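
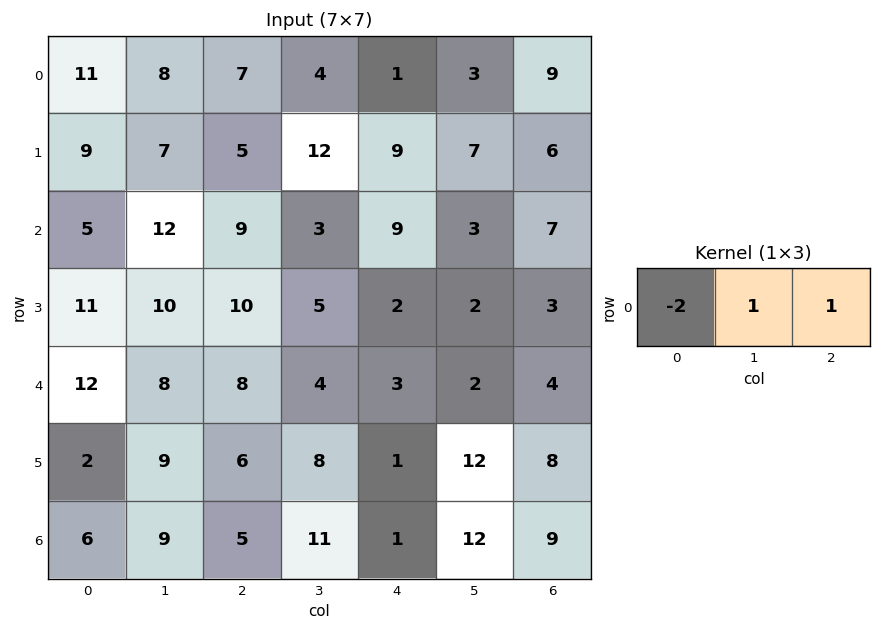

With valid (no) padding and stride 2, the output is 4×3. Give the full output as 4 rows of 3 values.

Output[0,0]: The receptive field on the input at this output position is [11 8 7]. Elementwise product with the kernel and sum: 11·-2 + 8·1 + 7·1.

-7 -9 10
11 -6 -8
-8 -9 0
2 2 19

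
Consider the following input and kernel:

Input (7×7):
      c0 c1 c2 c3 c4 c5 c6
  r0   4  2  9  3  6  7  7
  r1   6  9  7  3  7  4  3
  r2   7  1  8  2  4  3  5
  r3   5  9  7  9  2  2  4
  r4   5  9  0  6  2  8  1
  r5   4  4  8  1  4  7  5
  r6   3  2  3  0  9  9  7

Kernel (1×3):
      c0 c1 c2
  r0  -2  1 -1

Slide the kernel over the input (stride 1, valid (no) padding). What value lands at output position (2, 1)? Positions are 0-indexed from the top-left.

4

The receptive field on the input at this output position is [1 8 2]. Elementwise product with the kernel and sum: 1·-2 + 8·1 + 2·-1.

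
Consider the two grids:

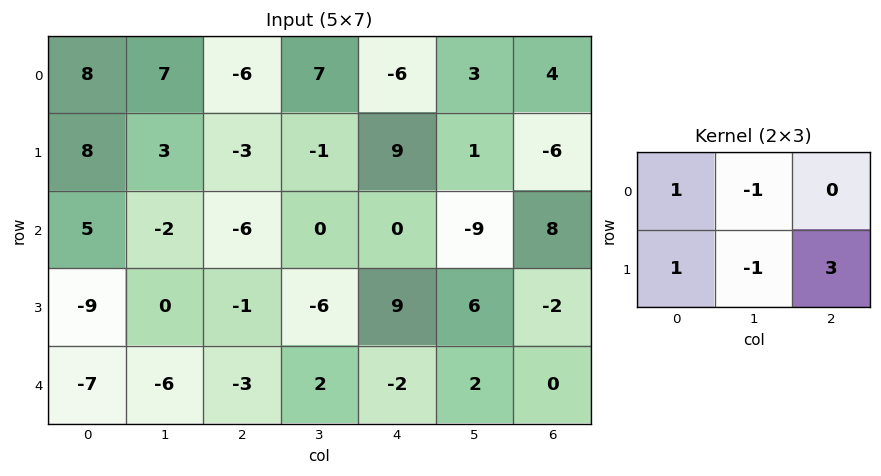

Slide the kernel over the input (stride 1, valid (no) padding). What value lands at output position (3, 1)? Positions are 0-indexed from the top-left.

4

The receptive field on the input at this output position is [0 -1 -6 / -6 -3 2]. Elementwise product with the kernel and sum: 0·1 + -1·-1 + -6·1 + -3·-1 + 2·3.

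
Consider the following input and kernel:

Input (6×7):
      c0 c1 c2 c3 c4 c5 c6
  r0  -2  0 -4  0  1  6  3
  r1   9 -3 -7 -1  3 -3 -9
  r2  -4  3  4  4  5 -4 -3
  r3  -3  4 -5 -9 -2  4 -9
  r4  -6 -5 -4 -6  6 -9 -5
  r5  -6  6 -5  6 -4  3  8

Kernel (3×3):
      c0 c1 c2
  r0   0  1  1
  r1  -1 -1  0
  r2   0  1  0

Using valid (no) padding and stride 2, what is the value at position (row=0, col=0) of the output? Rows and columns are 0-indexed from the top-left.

-7

The receptive field on the input at this output position is [-2 0 -4 / 9 -3 -7 / -4 3 4]. Elementwise product with the kernel and sum: 0·1 + -4·1 + 9·-1 + -3·-1 + 3·1.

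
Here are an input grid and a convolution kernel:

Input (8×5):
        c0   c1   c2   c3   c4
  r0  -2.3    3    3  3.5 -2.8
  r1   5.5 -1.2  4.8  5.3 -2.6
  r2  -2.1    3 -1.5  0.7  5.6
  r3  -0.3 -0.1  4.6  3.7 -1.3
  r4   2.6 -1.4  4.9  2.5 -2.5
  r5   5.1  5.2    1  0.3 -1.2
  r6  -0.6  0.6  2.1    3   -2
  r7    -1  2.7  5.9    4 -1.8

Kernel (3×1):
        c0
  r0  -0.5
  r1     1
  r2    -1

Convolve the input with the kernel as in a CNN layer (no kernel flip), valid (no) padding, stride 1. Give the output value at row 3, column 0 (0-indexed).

The receptive field on the input at this output position is [-0.3 / 2.6 / 5.1]. Elementwise product with the kernel and sum: -0.3·-0.5 + 2.6·1 + 5.1·-1.

-2.35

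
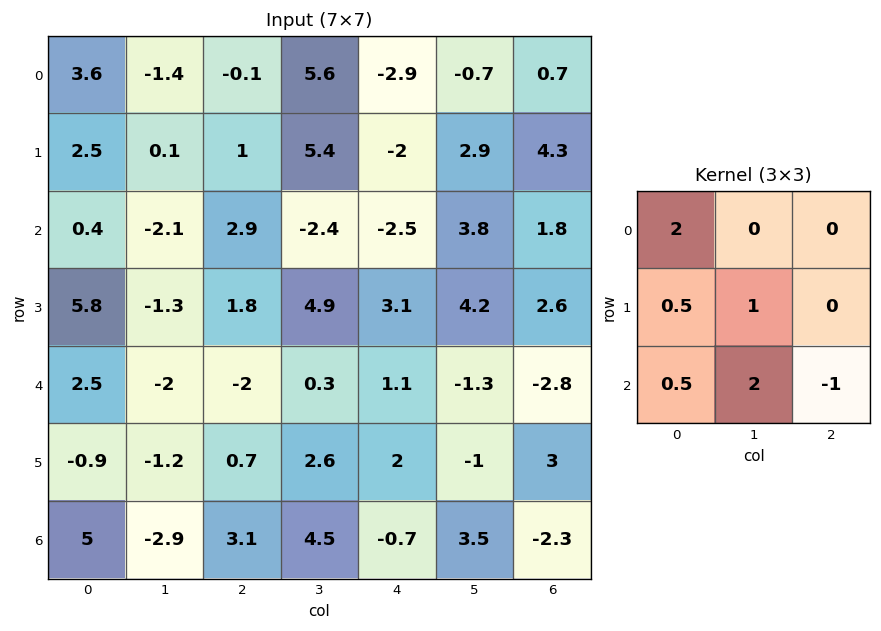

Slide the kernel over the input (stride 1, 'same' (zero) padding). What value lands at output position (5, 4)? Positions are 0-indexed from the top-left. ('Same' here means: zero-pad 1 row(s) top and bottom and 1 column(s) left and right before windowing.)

The receptive field on the zero-padded input at this output position is [0.3 1.1 -1.3 / 2.6 2 -1 / 4.5 -0.7 3.5]. Elementwise product with the kernel and sum: 0.3·2 + 2.6·0.5 + 2·1 + 4.5·0.5 + -0.7·2 + 3.5·-1.

1.25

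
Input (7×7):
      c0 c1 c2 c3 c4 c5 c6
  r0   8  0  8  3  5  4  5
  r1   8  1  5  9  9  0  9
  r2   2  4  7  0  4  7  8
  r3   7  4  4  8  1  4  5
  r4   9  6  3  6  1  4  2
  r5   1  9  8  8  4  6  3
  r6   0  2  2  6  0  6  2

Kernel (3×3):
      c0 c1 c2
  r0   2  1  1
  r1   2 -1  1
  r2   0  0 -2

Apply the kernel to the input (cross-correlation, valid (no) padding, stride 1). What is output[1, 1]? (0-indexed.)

The receptive field on the input at this output position is [1 5 9 / 4 7 0 / 4 4 8]. Elementwise product with the kernel and sum: 1·2 + 5·1 + 9·1 + 4·2 + 7·-1 + 0·1 + 8·-2.

1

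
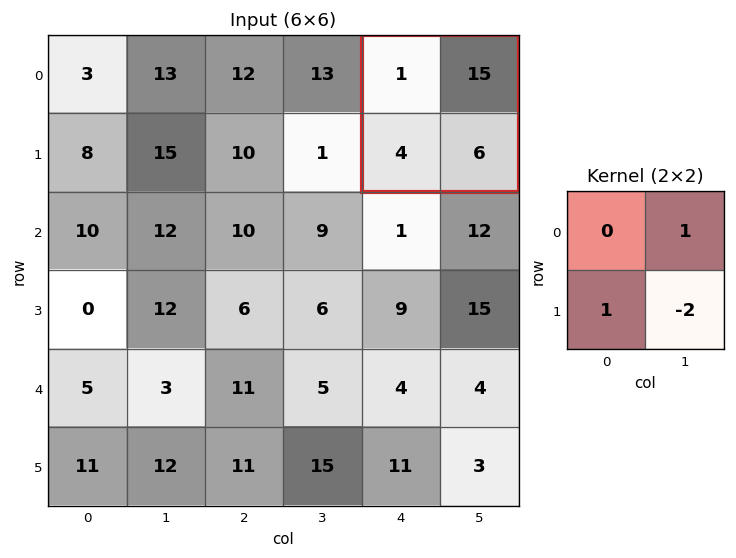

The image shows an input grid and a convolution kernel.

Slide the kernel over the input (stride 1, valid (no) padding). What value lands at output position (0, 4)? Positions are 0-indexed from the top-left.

7

The receptive field on the input at this output position is [1 15 / 4 6]. Elementwise product with the kernel and sum: 15·1 + 4·1 + 6·-2.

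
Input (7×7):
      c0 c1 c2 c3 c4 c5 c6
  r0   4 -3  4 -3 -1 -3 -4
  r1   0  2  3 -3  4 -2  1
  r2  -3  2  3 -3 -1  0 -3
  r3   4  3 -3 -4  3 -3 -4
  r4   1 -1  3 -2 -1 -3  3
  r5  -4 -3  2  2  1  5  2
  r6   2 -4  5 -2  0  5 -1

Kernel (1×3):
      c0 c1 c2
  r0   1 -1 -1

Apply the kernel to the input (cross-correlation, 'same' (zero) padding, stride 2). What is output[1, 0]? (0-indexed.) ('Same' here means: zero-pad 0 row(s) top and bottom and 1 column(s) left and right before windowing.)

1

The receptive field on the zero-padded input at this output position is [0 -3 2]. Elementwise product with the kernel and sum: 0·1 + -3·-1 + 2·-1.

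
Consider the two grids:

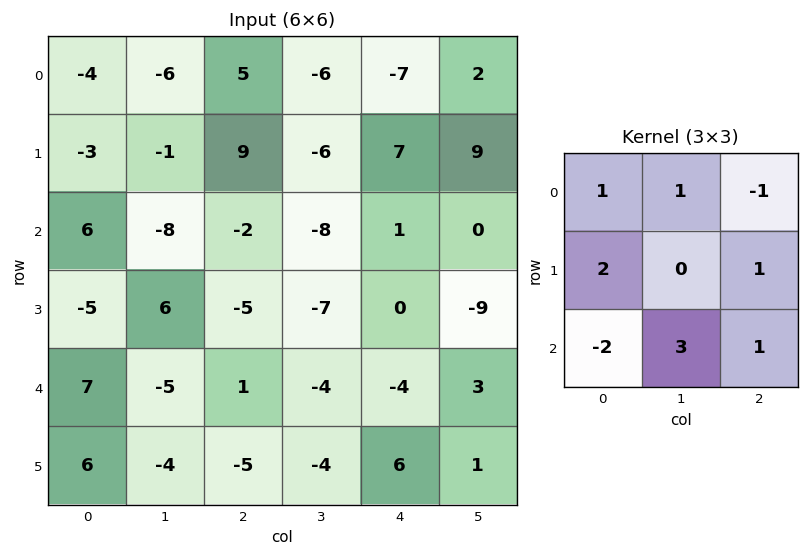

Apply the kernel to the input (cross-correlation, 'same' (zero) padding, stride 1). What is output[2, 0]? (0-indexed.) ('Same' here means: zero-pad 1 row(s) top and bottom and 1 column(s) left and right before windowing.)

The receptive field on the zero-padded input at this output position is [0 -3 -1 / 0 6 -8 / 0 -5 6]. Elementwise product with the kernel and sum: 0·1 + -3·1 + -1·-1 + 0·2 + -8·1 + 0·-2 + -5·3 + 6·1.

-19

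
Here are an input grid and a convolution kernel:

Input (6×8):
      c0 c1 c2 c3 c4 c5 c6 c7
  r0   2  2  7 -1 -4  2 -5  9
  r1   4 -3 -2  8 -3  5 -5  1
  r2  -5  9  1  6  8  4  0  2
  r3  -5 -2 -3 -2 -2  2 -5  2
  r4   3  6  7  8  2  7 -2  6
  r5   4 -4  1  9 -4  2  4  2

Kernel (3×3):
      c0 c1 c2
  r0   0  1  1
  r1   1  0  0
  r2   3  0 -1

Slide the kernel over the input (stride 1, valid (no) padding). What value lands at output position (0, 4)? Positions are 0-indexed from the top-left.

The receptive field on the input at this output position is [-4 2 -5 / -3 5 -5 / 8 4 0]. Elementwise product with the kernel and sum: 2·1 + -5·1 + -3·1 + 8·3 + 0·-1.

18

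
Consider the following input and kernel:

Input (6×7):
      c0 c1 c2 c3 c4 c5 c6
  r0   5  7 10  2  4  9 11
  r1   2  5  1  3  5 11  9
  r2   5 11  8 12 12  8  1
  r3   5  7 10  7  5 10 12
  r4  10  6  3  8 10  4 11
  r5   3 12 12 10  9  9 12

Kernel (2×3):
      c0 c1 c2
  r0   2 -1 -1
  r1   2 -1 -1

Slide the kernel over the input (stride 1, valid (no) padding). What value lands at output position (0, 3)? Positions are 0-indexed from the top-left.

The receptive field on the input at this output position is [2 4 9 / 3 5 11]. Elementwise product with the kernel and sum: 2·2 + 4·-1 + 9·-1 + 3·2 + 5·-1 + 11·-1.

-19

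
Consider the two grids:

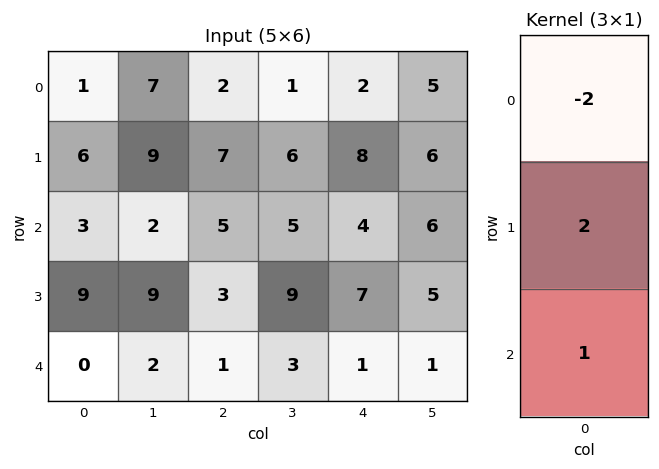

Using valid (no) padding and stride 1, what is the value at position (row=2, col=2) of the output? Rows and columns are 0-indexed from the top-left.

The receptive field on the input at this output position is [5 / 3 / 1]. Elementwise product with the kernel and sum: 5·-2 + 3·2 + 1·1.

-3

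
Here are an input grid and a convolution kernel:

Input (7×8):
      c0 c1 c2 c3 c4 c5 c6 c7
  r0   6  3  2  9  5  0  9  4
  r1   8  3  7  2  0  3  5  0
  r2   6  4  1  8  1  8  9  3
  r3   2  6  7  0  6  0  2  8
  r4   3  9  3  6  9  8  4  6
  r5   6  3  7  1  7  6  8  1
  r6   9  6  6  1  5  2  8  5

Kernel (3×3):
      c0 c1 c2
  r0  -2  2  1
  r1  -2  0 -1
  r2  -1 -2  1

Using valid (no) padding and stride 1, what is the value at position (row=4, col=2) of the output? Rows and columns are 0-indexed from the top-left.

The receptive field on the input at this output position is [3 6 9 / 7 1 7 / 6 1 5]. Elementwise product with the kernel and sum: 3·-2 + 6·2 + 9·1 + 7·-2 + 7·-1 + 6·-1 + 1·-2 + 5·1.

-9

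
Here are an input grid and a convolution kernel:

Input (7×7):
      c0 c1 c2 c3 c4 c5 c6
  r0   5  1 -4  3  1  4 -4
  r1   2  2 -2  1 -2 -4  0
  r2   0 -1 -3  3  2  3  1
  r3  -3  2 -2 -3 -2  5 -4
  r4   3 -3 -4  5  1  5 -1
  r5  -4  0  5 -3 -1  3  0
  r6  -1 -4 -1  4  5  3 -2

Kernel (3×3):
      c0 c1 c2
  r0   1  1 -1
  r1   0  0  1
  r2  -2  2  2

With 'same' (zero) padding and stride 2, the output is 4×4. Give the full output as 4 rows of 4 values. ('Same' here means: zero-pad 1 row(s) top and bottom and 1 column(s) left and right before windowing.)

9 -3 -10 8
-3 -12 18 -22
-16 12 5 -5
-8 12 -4 3

Output[0,0]: The receptive field on the zero-padded input at this output position is [0 0 0 / 0 5 1 / 0 2 2]. Elementwise product with the kernel and sum: 0·1 + 0·1 + 0·-1 + 1·1 + 0·-2 + 2·2 + 2·2.
Output[0,1]: The receptive field on the zero-padded input at this output position is [0 0 0 / 1 -4 3 / 2 -2 1]. Elementwise product with the kernel and sum: 0·1 + 0·1 + 0·-1 + 3·1 + 2·-2 + -2·2 + 1·2.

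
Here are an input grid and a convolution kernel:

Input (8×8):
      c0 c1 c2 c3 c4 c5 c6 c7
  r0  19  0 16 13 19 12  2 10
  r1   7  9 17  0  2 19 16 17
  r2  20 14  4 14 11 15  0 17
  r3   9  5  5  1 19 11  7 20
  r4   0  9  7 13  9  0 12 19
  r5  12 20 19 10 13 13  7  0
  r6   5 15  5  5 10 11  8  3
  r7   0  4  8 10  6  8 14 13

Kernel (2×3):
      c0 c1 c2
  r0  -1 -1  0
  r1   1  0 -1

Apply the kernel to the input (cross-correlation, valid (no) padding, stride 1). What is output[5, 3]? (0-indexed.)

The receptive field on the input at this output position is [10 13 13 / 5 10 11]. Elementwise product with the kernel and sum: 10·-1 + 13·-1 + 5·1 + 11·-1.

-29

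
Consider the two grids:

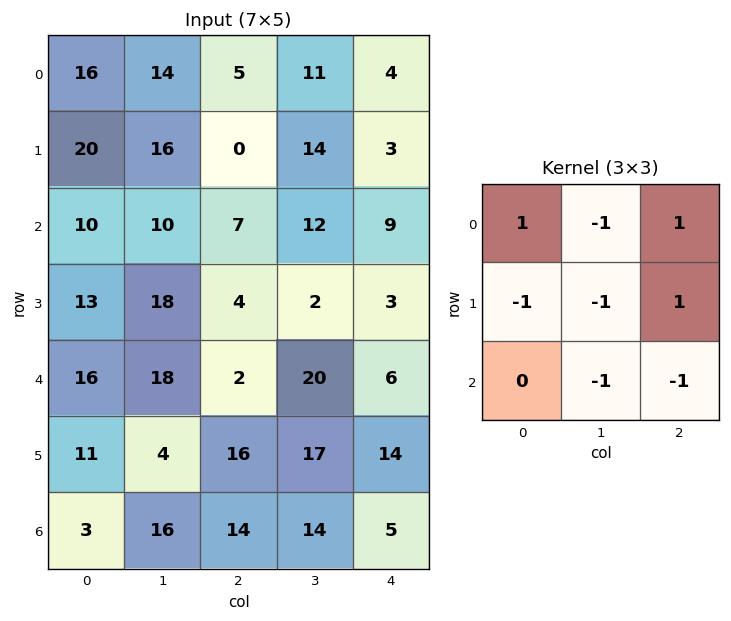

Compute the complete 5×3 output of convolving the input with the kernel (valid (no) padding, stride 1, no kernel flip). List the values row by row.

-46 -1 -34
-31 19 -26
-40 -27 -25
-53 -17 -42
-29 5 -50

Output[0,0]: The receptive field on the input at this output position is [16 14 5 / 20 16 0 / 10 10 7]. Elementwise product with the kernel and sum: 16·1 + 14·-1 + 5·1 + 20·-1 + 16·-1 + 0·1 + 10·-1 + 7·-1.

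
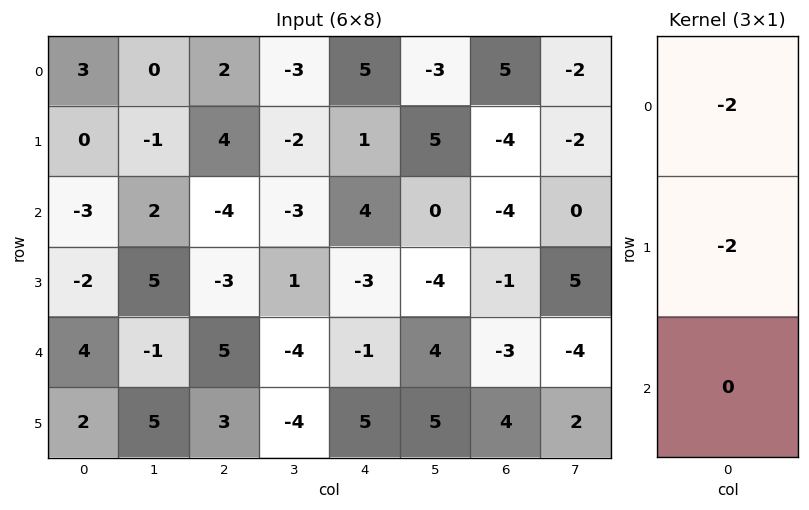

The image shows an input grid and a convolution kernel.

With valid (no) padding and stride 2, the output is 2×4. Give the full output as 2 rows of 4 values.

Output[0,0]: The receptive field on the input at this output position is [3 / 0 / -3]. Elementwise product with the kernel and sum: 3·-2 + 0·-2.
Output[0,1]: The receptive field on the input at this output position is [2 / 4 / -4]. Elementwise product with the kernel and sum: 2·-2 + 4·-2.

-6 -12 -12 -2
10 14 -2 10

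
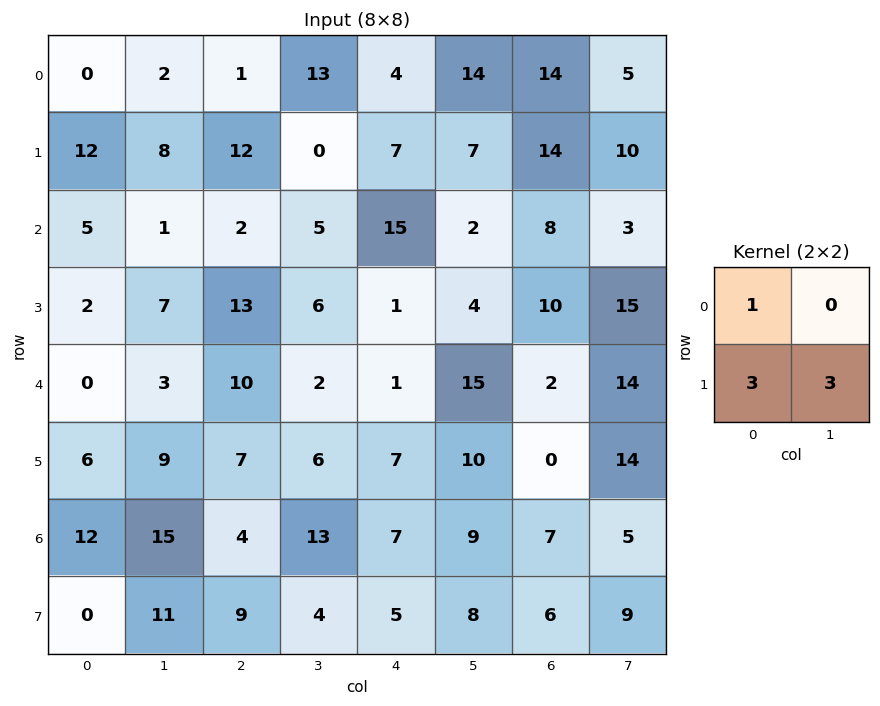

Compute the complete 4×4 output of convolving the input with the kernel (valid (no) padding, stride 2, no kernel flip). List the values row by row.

60 37 46 86
32 59 30 83
45 49 52 44
45 43 46 52

Output[0,0]: The receptive field on the input at this output position is [0 2 / 12 8]. Elementwise product with the kernel and sum: 0·1 + 12·3 + 8·3.
Output[0,1]: The receptive field on the input at this output position is [1 13 / 12 0]. Elementwise product with the kernel and sum: 1·1 + 12·3 + 0·3.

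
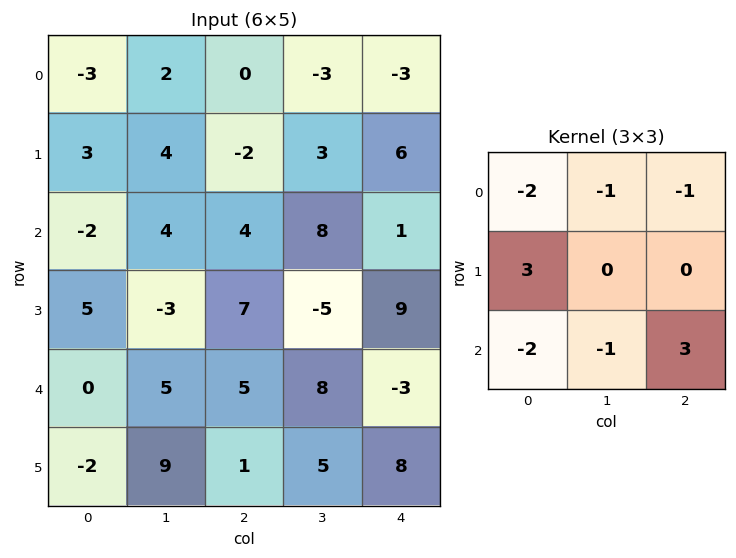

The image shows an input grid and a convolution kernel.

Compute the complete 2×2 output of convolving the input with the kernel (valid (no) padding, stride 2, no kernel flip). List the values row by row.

Output[0,0]: The receptive field on the input at this output position is [-3 2 0 / 3 4 -2 / -2 4 4]. Elementwise product with the kernel and sum: -3·-2 + 2·-1 + 0·-1 + 3·3 + -2·-2 + 4·-1 + 4·3.

25 -13
21 -23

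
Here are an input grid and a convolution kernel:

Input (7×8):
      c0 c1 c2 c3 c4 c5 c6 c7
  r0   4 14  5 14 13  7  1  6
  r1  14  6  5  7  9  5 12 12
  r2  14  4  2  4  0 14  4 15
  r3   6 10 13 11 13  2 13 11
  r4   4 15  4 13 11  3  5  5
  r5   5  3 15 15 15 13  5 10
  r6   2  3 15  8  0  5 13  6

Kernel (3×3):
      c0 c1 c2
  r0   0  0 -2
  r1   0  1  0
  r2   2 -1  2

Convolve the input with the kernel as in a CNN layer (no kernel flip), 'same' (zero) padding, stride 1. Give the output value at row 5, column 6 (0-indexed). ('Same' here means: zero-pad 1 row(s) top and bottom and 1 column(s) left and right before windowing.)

4

The receptive field on the zero-padded input at this output position is [3 5 5 / 13 5 10 / 5 13 6]. Elementwise product with the kernel and sum: 5·-2 + 5·1 + 5·2 + 13·-1 + 6·2.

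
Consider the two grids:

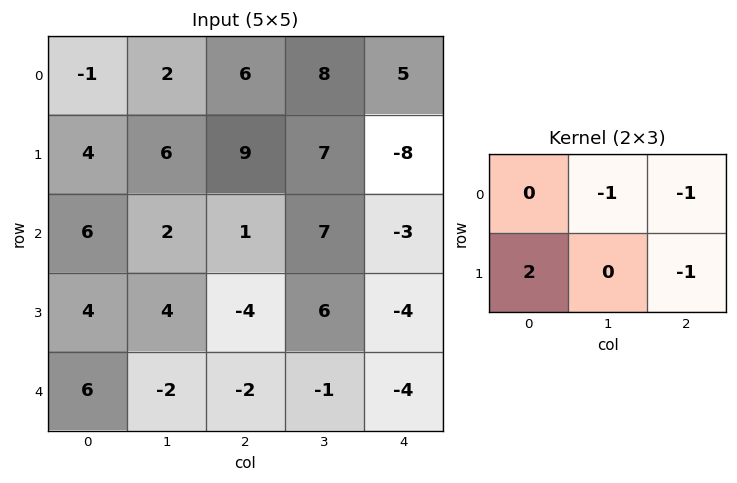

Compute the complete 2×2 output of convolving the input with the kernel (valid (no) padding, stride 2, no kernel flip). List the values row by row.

-9 13
9 -8

Output[0,0]: The receptive field on the input at this output position is [-1 2 6 / 4 6 9]. Elementwise product with the kernel and sum: 2·-1 + 6·-1 + 4·2 + 9·-1.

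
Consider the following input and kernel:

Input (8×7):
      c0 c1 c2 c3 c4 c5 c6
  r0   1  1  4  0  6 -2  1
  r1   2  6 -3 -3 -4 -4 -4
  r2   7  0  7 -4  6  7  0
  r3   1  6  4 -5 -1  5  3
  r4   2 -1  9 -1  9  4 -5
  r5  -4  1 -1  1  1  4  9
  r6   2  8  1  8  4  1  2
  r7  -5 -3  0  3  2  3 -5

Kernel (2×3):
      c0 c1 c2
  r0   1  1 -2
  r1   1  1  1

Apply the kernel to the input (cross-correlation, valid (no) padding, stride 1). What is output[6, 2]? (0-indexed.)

The receptive field on the input at this output position is [1 8 4 / 0 3 2]. Elementwise product with the kernel and sum: 1·1 + 8·1 + 4·-2 + 0·1 + 3·1 + 2·1.

6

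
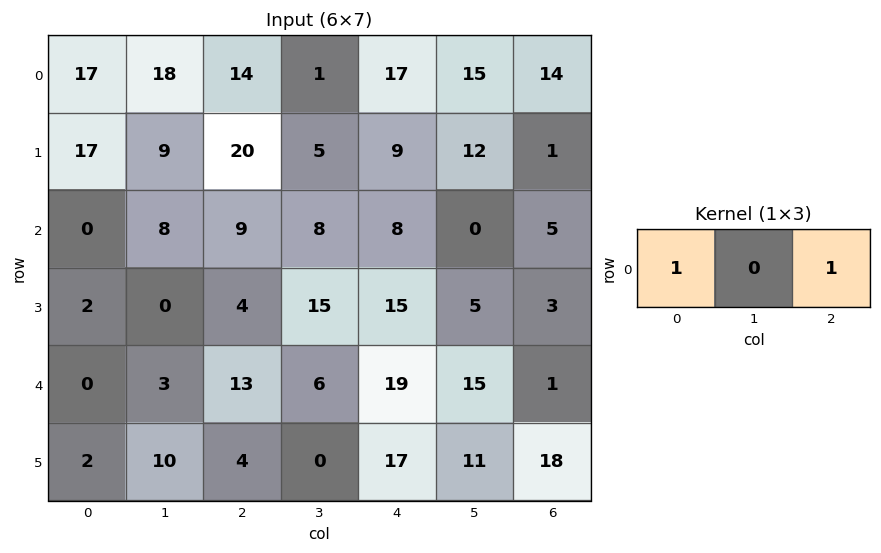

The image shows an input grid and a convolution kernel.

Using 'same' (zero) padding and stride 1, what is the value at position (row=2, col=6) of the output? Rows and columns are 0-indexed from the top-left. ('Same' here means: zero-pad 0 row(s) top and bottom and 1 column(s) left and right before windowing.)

0

The receptive field on the zero-padded input at this output position is [0 5 0]. Elementwise product with the kernel and sum: 0·1 + 0·1.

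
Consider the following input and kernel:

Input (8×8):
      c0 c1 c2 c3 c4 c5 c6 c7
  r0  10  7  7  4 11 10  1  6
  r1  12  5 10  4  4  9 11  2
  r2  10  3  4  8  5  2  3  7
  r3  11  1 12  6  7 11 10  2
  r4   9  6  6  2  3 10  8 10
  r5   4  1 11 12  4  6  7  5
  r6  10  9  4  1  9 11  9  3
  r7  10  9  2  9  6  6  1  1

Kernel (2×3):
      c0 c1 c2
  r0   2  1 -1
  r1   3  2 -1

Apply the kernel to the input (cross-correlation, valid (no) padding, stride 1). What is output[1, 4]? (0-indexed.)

The receptive field on the input at this output position is [4 9 11 / 5 2 3]. Elementwise product with the kernel and sum: 4·2 + 9·1 + 11·-1 + 5·3 + 2·2 + 3·-1.

22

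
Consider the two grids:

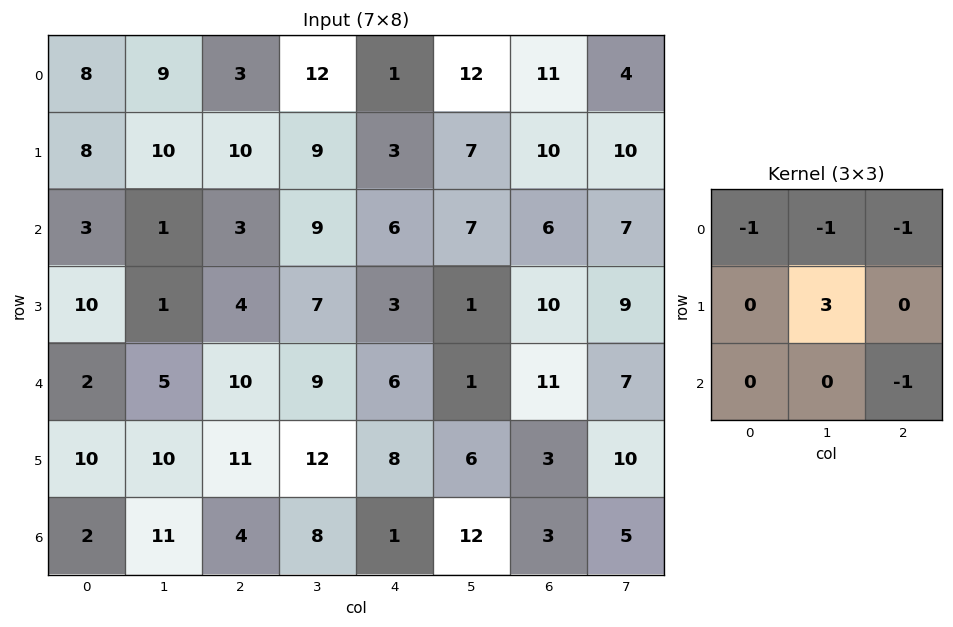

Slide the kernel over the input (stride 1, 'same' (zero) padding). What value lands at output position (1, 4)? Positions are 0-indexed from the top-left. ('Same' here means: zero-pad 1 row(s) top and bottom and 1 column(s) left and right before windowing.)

-23

The receptive field on the zero-padded input at this output position is [12 1 12 / 9 3 7 / 9 6 7]. Elementwise product with the kernel and sum: 12·-1 + 1·-1 + 12·-1 + 3·3 + 7·-1.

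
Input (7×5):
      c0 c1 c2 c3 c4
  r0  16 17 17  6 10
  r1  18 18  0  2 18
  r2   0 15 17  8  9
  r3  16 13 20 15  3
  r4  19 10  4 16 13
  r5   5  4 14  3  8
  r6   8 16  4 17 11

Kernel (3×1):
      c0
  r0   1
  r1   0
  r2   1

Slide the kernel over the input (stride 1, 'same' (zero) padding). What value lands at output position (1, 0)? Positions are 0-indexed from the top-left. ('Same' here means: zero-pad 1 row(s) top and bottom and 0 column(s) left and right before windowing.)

16

The receptive field on the zero-padded input at this output position is [16 / 18 / 0]. Elementwise product with the kernel and sum: 16·1 + 0·1.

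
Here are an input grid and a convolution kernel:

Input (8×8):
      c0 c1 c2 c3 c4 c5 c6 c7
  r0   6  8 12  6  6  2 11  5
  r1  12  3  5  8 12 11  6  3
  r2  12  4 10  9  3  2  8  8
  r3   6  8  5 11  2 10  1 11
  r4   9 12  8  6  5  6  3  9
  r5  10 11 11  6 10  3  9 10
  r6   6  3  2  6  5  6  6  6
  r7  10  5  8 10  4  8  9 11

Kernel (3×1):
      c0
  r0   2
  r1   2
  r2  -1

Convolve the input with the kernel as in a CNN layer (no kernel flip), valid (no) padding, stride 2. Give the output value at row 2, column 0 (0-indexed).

32

The receptive field on the input at this output position is [9 / 10 / 6]. Elementwise product with the kernel and sum: 9·2 + 10·2 + 6·-1.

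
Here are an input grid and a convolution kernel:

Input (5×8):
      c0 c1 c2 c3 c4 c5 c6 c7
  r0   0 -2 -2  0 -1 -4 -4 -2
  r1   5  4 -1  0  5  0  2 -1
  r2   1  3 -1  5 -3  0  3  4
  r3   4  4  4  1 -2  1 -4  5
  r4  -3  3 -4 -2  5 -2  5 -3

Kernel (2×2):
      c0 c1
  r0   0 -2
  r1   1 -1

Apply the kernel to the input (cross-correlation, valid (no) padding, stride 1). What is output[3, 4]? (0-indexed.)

5

The receptive field on the input at this output position is [-2 1 / 5 -2]. Elementwise product with the kernel and sum: 1·-2 + 5·1 + -2·-1.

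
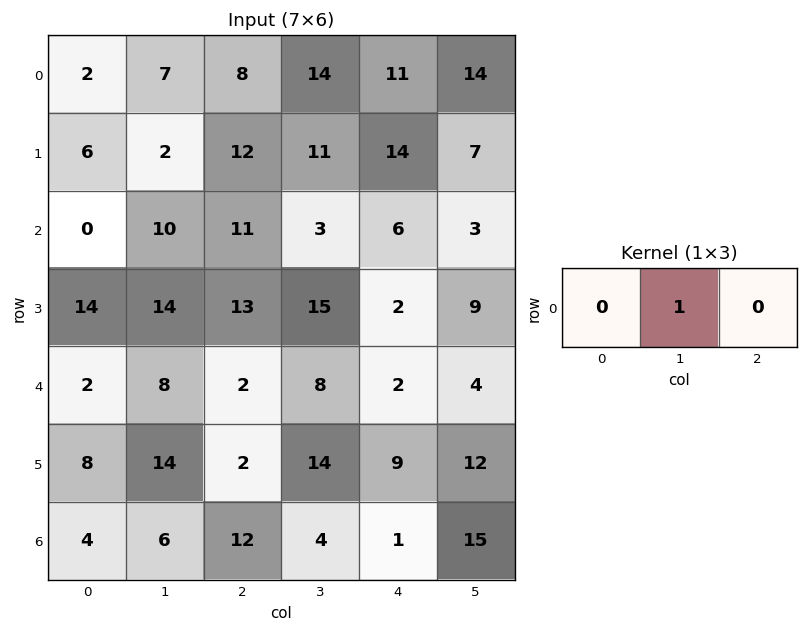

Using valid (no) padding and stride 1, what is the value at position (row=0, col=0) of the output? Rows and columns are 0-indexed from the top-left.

7

The receptive field on the input at this output position is [2 7 8]. Elementwise product with the kernel and sum: 7·1.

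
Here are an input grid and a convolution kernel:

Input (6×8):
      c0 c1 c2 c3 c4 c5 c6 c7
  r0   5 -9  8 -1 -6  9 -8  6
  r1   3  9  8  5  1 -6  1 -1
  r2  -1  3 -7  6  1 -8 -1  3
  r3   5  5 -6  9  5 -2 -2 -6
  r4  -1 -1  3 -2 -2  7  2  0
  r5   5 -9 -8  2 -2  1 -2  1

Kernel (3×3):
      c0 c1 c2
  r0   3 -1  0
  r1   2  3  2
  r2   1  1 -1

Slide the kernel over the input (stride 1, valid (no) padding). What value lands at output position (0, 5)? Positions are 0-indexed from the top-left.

12

The receptive field on the input at this output position is [9 -8 6 / -6 1 -1 / -8 -1 3]. Elementwise product with the kernel and sum: 9·3 + -8·-1 + -6·2 + 1·3 + -1·2 + -8·1 + -1·1 + 3·-1.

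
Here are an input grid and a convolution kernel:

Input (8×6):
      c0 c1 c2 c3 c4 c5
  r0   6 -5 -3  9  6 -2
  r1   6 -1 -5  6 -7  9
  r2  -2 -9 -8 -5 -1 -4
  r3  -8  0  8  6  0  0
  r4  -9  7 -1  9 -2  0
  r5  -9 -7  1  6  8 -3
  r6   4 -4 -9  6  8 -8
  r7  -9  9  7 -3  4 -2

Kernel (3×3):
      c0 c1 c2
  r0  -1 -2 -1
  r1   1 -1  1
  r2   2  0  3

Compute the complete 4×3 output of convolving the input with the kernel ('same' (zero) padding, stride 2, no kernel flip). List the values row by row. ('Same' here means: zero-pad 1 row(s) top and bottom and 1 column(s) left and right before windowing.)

Output[0,0]: The receptive field on the zero-padded input at this output position is [0 0 0 / 0 6 -5 / 0 6 -1]. Elementwise product with the kernel and sum: 0·-1 + 0·-2 + 0·-1 + 0·1 + 6·-1 + -5·1 + 0·2 + -1·3.
Output[0,1]: The receptive field on the zero-padded input at this output position is [0 0 0 / -5 -3 9 / -1 -5 6]. Elementwise product with the kernel and sum: 0·-1 + 0·-2 + 0·-1 + -5·1 + -3·-1 + 9·1 + -1·2 + 6·3.

-14 23 40
-18 17 3
11 -1 8
44 19 -41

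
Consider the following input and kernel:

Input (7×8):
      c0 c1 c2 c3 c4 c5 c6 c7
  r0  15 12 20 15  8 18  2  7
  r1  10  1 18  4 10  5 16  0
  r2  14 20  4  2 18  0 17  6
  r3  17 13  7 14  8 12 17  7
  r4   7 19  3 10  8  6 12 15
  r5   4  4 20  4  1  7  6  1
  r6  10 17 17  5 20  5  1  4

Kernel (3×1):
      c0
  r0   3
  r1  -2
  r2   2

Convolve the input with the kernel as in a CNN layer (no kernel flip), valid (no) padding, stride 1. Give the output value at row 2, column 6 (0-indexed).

41

The receptive field on the input at this output position is [17 / 17 / 12]. Elementwise product with the kernel and sum: 17·3 + 17·-2 + 12·2.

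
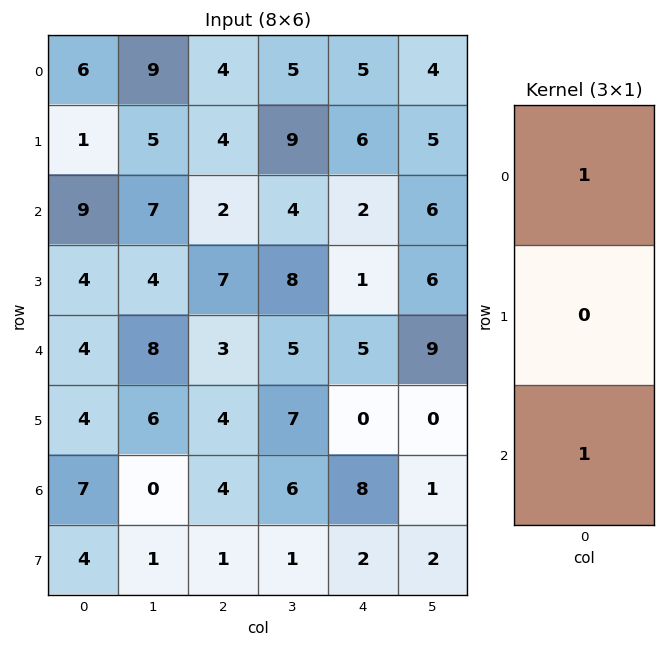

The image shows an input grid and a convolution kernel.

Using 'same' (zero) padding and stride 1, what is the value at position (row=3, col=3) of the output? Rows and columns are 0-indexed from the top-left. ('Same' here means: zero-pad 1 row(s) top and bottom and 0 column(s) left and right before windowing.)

The receptive field on the zero-padded input at this output position is [4 / 8 / 5]. Elementwise product with the kernel and sum: 4·1 + 5·1.

9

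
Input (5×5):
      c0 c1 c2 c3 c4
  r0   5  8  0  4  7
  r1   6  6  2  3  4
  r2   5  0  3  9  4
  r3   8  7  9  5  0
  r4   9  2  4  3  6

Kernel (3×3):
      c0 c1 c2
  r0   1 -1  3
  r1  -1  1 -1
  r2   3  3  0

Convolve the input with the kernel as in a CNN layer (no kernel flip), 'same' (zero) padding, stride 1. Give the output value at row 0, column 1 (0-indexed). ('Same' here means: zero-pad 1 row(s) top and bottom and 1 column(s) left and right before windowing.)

39

The receptive field on the zero-padded input at this output position is [0 0 0 / 5 8 0 / 6 6 2]. Elementwise product with the kernel and sum: 0·1 + 0·-1 + 0·3 + 5·-1 + 8·1 + 0·-1 + 6·3 + 6·3.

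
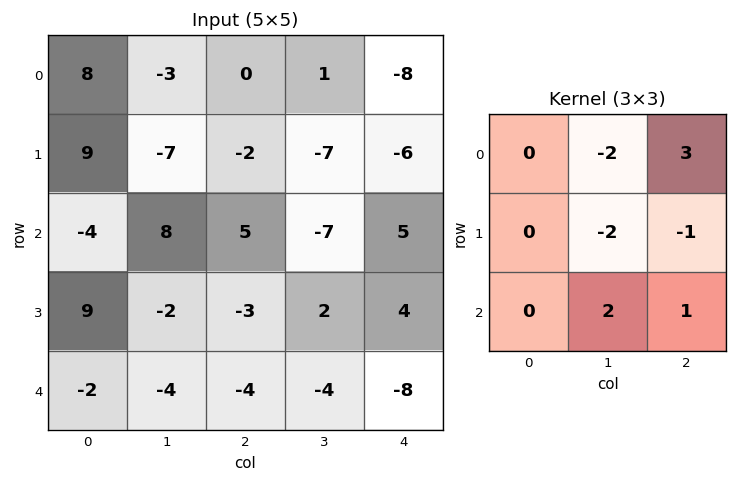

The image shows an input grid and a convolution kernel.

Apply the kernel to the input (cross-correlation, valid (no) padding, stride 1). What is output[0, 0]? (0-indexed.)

43

The receptive field on the input at this output position is [8 -3 0 / 9 -7 -2 / -4 8 5]. Elementwise product with the kernel and sum: -3·-2 + 0·3 + -7·-2 + -2·-1 + 8·2 + 5·1.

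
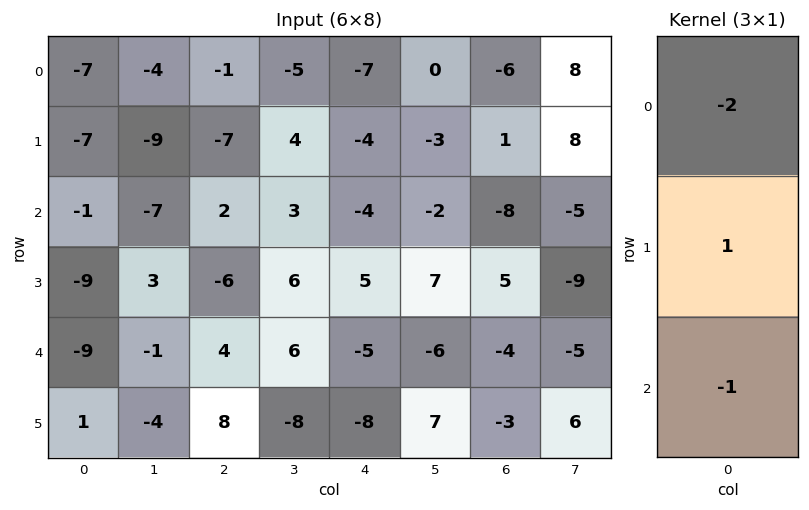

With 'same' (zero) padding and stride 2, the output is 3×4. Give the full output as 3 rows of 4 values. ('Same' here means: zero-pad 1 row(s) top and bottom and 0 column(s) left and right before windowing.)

0 6 -3 -7
22 22 -1 -15
8 8 -7 -11

Output[0,0]: The receptive field on the zero-padded input at this output position is [0 / -7 / -7]. Elementwise product with the kernel and sum: 0·-2 + -7·1 + -7·-1.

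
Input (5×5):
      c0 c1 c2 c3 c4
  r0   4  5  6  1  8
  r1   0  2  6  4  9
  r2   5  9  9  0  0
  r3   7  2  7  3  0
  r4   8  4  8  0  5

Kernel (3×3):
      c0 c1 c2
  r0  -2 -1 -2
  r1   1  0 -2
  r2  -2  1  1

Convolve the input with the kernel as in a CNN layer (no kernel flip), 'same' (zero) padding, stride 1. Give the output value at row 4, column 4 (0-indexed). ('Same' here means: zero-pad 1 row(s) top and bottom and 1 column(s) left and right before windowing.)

-6

The receptive field on the zero-padded input at this output position is [3 0 0 / 0 5 0 / 0 0 0]. Elementwise product with the kernel and sum: 3·-2 + 0·-1 + 0·-2 + 0·1 + 0·-2 + 0·-2 + 0·1 + 0·1.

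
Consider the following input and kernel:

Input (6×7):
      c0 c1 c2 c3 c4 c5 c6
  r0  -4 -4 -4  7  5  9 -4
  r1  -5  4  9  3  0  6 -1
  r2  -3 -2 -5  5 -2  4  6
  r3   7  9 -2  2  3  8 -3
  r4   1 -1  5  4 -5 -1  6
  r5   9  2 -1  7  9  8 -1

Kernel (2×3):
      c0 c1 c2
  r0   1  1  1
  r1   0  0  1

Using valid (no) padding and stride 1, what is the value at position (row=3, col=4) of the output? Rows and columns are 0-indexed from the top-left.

14

The receptive field on the input at this output position is [3 8 -3 / -5 -1 6]. Elementwise product with the kernel and sum: 3·1 + 8·1 + -3·1 + 6·1.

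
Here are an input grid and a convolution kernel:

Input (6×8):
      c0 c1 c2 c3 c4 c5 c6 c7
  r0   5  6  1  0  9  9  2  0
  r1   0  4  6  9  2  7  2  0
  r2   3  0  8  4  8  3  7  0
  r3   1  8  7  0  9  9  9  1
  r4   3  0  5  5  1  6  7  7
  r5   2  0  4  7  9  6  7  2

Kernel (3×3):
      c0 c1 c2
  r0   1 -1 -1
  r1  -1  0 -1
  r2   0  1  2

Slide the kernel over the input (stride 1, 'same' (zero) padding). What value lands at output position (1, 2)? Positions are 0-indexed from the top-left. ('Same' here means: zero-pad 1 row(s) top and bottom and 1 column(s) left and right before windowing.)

8

The receptive field on the zero-padded input at this output position is [6 1 0 / 4 6 9 / 0 8 4]. Elementwise product with the kernel and sum: 6·1 + 1·-1 + 0·-1 + 4·-1 + 9·-1 + 8·1 + 4·2.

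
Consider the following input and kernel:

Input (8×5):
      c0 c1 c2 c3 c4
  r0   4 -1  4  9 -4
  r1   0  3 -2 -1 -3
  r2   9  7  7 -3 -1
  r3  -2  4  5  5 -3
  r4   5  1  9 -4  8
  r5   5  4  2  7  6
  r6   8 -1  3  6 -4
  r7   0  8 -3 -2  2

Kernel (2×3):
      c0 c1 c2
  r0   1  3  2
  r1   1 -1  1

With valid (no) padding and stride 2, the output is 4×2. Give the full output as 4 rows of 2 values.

Output[0,0]: The receptive field on the input at this output position is [4 -1 4 / 0 3 -2]. Elementwise product with the kernel and sum: 4·1 + -1·3 + 4·2 + 0·1 + 3·-1 + -2·1.
Output[0,1]: The receptive field on the input at this output position is [4 9 -4 / -2 -1 -3]. Elementwise product with the kernel and sum: 4·1 + 9·3 + -4·2 + -2·1 + -1·-1 + -3·1.

4 19
43 -7
29 14
0 14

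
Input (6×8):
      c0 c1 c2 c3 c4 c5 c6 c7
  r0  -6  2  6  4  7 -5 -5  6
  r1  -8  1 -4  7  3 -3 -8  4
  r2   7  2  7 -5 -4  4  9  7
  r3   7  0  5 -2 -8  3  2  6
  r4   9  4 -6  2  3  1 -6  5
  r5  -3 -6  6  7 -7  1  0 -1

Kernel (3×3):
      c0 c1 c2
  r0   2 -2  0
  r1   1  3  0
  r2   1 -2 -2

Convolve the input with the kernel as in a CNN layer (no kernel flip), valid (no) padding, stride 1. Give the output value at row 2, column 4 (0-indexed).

The receptive field on the input at this output position is [-4 4 9 / -8 3 2 / 3 1 -6]. Elementwise product with the kernel and sum: -4·2 + 4·-2 + -8·1 + 3·3 + 3·1 + 1·-2 + -6·-2.

-2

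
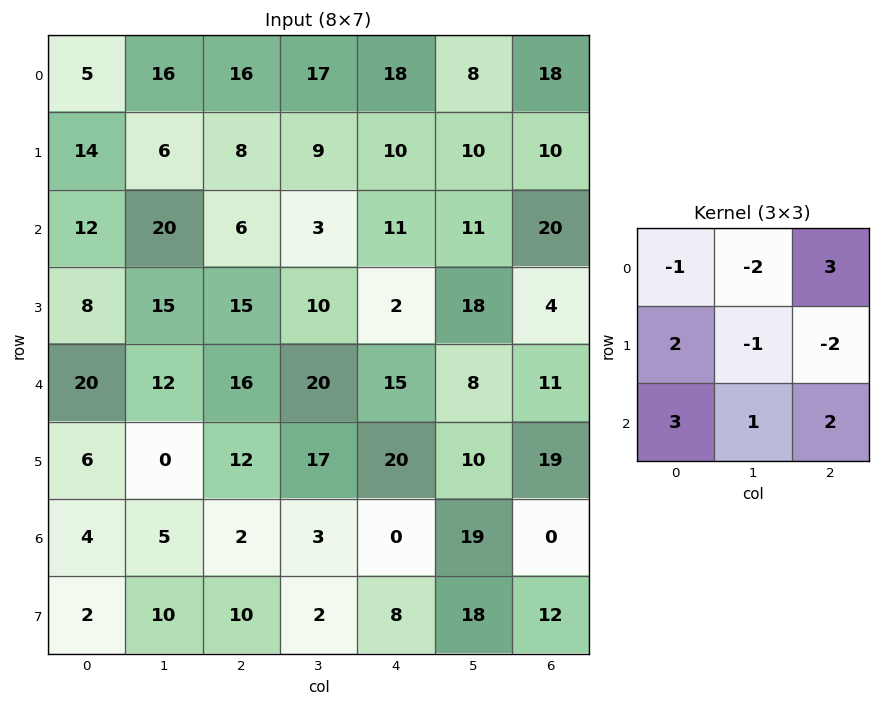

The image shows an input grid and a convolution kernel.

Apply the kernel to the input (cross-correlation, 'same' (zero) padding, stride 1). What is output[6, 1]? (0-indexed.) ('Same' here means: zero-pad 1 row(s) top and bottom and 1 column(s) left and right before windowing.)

The receptive field on the zero-padded input at this output position is [6 0 12 / 4 5 2 / 2 10 10]. Elementwise product with the kernel and sum: 6·-1 + 0·-2 + 12·3 + 4·2 + 5·-1 + 2·-2 + 2·3 + 10·1 + 10·2.

65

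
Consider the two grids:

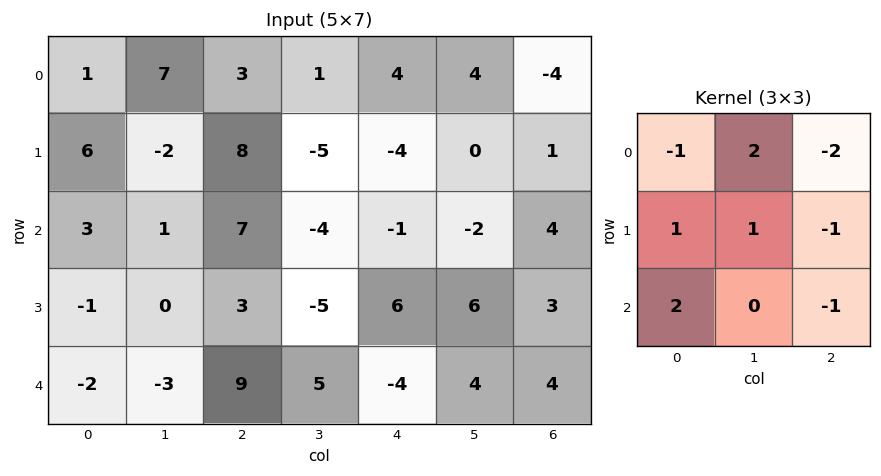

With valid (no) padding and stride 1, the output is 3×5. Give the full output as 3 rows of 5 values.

2 14 13 -16 1
-34 45 -6 -22 4
-32 18 1 7 -14

Output[0,0]: The receptive field on the input at this output position is [1 7 3 / 6 -2 8 / 3 1 7]. Elementwise product with the kernel and sum: 1·-1 + 7·2 + 3·-2 + 6·1 + -2·1 + 8·-1 + 3·2 + 7·-1.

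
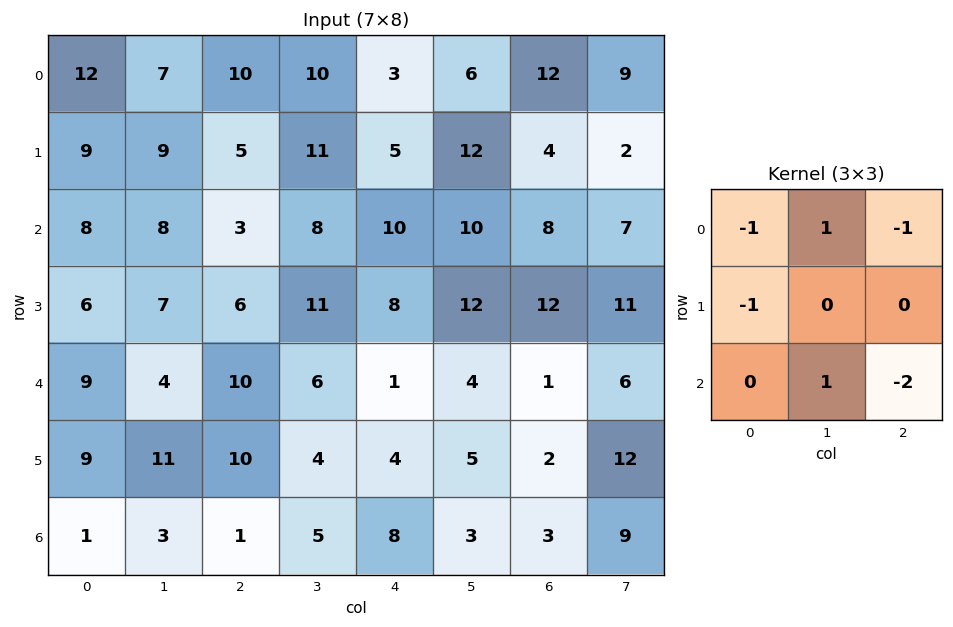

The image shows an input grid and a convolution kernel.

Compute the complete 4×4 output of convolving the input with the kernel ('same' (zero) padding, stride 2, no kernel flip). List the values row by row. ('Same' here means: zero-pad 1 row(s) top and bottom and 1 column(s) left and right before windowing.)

-9 -24 -29 -6
-8 -39 -42 -30
-14 -14 -27 -37
-2 -8 -10 -18

Output[0,0]: The receptive field on the zero-padded input at this output position is [0 0 0 / 0 12 7 / 0 9 9]. Elementwise product with the kernel and sum: 0·-1 + 0·1 + 0·-1 + 0·-1 + 9·1 + 9·-2.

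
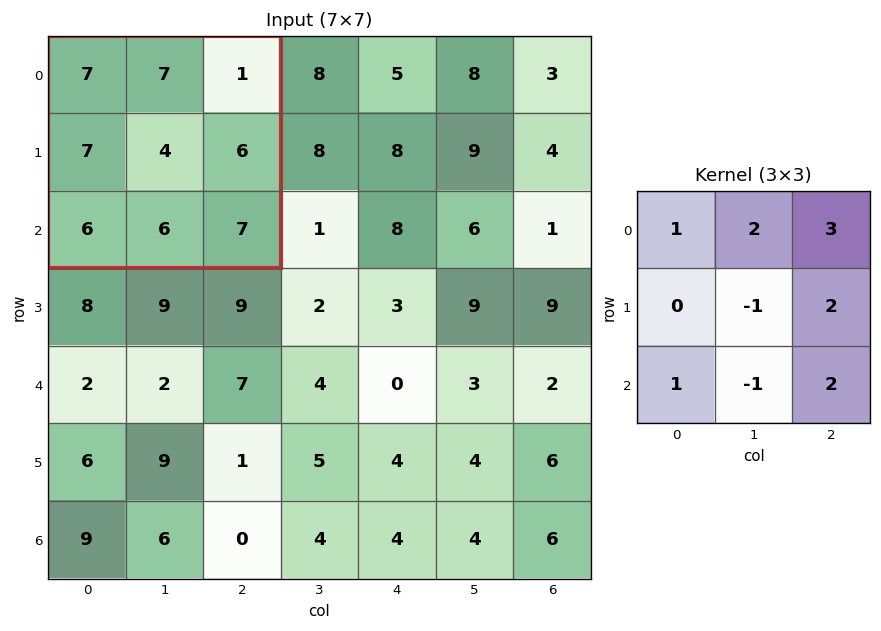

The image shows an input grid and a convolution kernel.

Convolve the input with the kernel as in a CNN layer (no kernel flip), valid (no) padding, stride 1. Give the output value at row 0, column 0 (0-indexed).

46

The receptive field on the input at this output position is [7 7 1 / 7 4 6 / 6 6 7]. Elementwise product with the kernel and sum: 7·1 + 7·2 + 1·3 + 4·-1 + 6·2 + 6·1 + 6·-1 + 7·2.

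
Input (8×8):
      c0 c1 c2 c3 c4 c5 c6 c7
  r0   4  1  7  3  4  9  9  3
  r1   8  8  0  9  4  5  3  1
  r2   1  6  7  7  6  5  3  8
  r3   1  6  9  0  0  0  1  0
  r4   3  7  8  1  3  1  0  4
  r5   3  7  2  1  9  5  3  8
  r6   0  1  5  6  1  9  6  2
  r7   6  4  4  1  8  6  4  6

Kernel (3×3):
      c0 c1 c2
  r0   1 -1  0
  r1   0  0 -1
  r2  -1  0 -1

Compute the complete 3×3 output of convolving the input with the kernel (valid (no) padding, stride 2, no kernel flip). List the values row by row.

-5 -13 -17
-25 -11 -3
-11 -8 -8

Output[0,0]: The receptive field on the input at this output position is [4 1 7 / 8 8 0 / 1 6 7]. Elementwise product with the kernel and sum: 4·1 + 1·-1 + 0·-1 + 1·-1 + 7·-1.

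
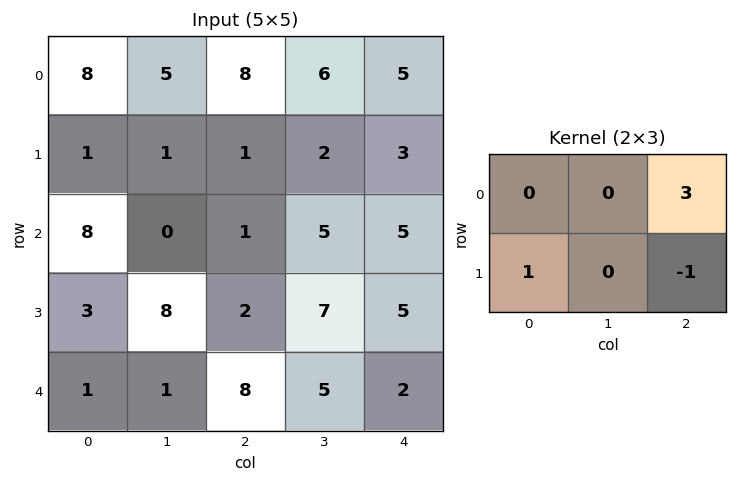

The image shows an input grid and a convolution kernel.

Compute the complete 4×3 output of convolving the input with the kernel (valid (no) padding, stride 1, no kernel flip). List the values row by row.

24 17 13
10 1 5
4 16 12
-1 17 21

Output[0,0]: The receptive field on the input at this output position is [8 5 8 / 1 1 1]. Elementwise product with the kernel and sum: 8·3 + 1·1 + 1·-1.
Output[0,1]: The receptive field on the input at this output position is [5 8 6 / 1 1 2]. Elementwise product with the kernel and sum: 6·3 + 1·1 + 2·-1.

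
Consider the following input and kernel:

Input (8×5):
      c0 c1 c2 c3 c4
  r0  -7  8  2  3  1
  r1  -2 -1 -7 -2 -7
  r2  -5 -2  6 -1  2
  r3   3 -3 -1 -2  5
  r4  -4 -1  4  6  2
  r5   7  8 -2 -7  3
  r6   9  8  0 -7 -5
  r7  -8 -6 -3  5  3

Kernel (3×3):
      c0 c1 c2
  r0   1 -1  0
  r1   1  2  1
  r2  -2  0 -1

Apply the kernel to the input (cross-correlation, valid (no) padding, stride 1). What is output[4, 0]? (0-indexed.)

0

The receptive field on the input at this output position is [-4 -1 4 / 7 8 -2 / 9 8 0]. Elementwise product with the kernel and sum: -4·1 + -1·-1 + 7·1 + 8·2 + -2·1 + 9·-2 + 0·-1.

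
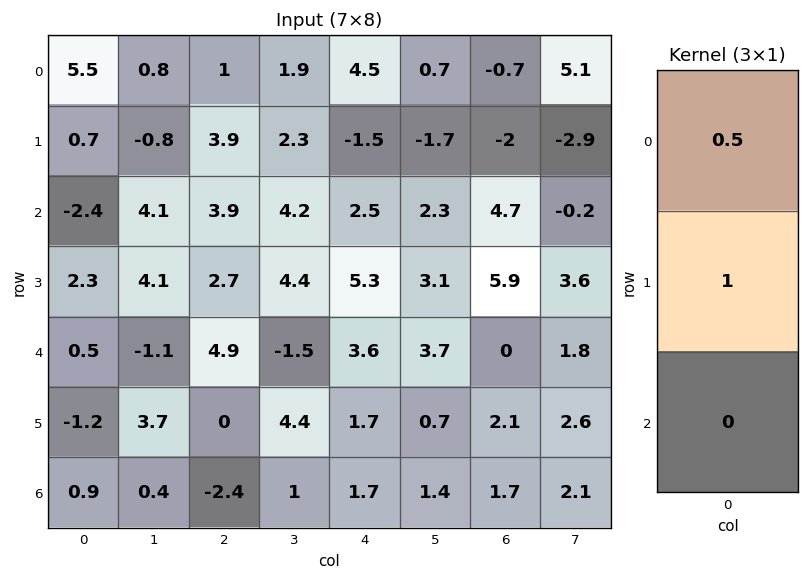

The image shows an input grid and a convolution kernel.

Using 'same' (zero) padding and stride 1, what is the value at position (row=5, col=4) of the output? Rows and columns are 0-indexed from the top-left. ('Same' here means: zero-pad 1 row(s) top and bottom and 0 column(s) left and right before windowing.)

3.5

The receptive field on the zero-padded input at this output position is [3.6 / 1.7 / 1.7]. Elementwise product with the kernel and sum: 3.6·0.5 + 1.7·1.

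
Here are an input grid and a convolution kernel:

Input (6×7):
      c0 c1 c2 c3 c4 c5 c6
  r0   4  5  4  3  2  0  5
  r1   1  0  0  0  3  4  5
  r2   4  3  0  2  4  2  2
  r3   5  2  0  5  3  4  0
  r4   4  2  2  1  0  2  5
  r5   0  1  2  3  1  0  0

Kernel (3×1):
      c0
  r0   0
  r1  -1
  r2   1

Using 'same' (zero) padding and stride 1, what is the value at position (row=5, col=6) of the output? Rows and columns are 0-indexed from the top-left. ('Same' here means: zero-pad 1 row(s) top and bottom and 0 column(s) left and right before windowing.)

The receptive field on the zero-padded input at this output position is [5 / 0 / 0]. Elementwise product with the kernel and sum: 0·-1 + 0·1.

0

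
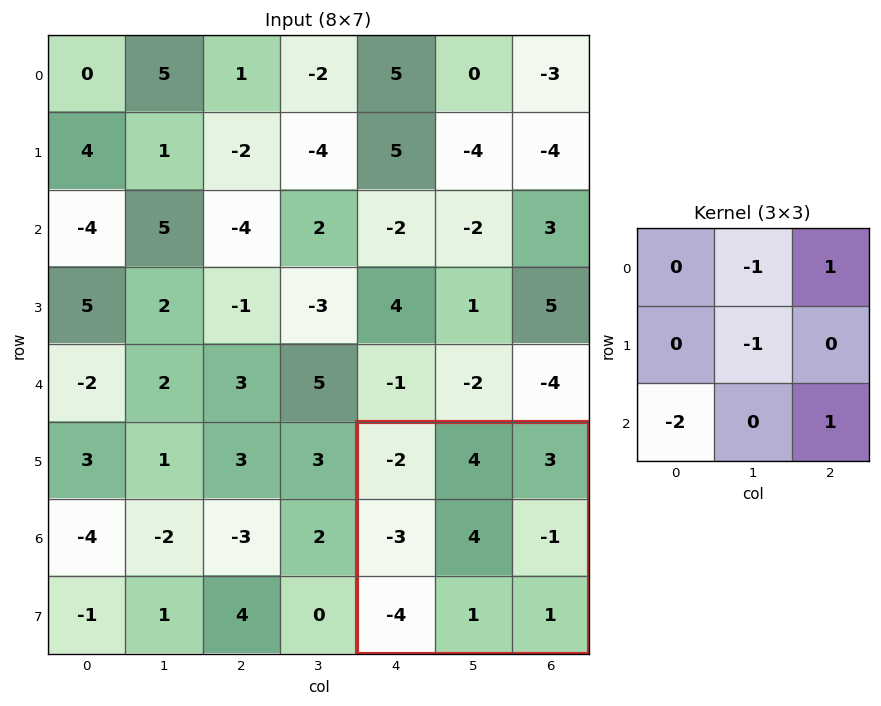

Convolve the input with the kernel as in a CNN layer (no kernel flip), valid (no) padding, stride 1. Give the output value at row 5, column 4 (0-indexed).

The receptive field on the input at this output position is [-2 4 3 / -3 4 -1 / -4 1 1]. Elementwise product with the kernel and sum: 4·-1 + 3·1 + 4·-1 + -4·-2 + 1·1.

4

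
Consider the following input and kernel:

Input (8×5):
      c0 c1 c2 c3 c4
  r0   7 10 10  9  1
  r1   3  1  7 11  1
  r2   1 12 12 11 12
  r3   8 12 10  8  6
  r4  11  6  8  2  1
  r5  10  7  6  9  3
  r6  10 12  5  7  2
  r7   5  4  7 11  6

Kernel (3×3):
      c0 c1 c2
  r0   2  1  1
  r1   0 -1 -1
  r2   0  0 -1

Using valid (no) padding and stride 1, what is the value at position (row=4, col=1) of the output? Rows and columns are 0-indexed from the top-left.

The receptive field on the input at this output position is [6 8 2 / 7 6 9 / 12 5 7]. Elementwise product with the kernel and sum: 6·2 + 8·1 + 2·1 + 6·-1 + 9·-1 + 7·-1.

0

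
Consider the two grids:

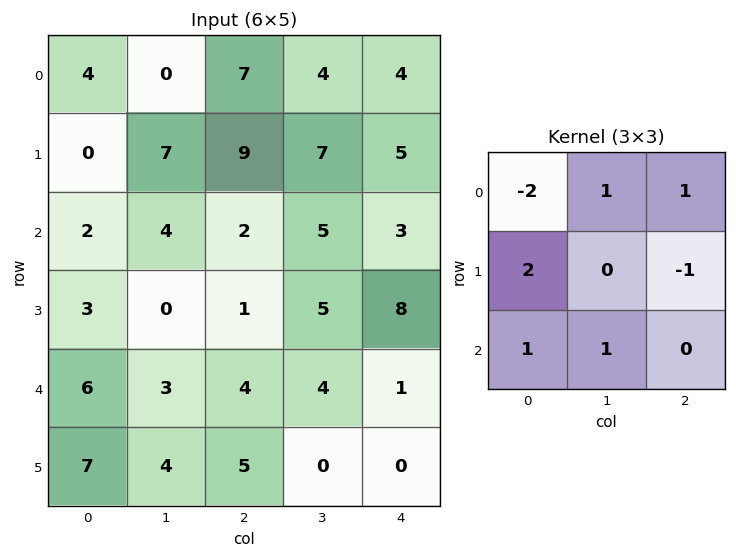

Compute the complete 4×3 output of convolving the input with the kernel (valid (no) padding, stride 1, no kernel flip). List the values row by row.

Output[0,0]: The receptive field on the input at this output position is [4 0 7 / 0 7 9 / 2 4 2]. Elementwise product with the kernel and sum: 4·-2 + 0·1 + 7·1 + 0·2 + 9·-1 + 2·1 + 4·1.
Output[0,1]: The receptive field on the input at this output position is [0 7 4 / 7 9 7 / 4 2 5]. Elementwise product with the kernel and sum: 0·-2 + 7·1 + 4·1 + 7·2 + 7·-1 + 4·1 + 2·1.

-4 24 14
21 6 1
16 1 6
14 17 23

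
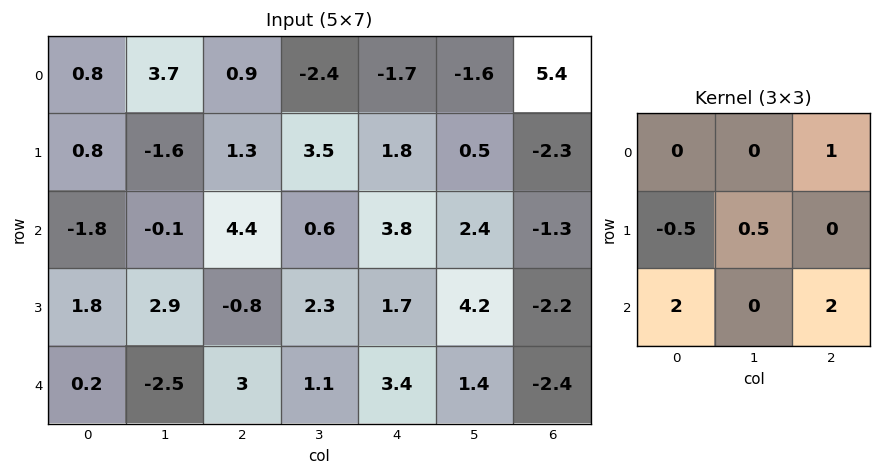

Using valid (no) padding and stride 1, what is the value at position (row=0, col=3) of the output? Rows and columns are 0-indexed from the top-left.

3.55

The receptive field on the input at this output position is [-2.4 -1.7 -1.6 / 3.5 1.8 0.5 / 0.6 3.8 2.4]. Elementwise product with the kernel and sum: -1.6·1 + 3.5·-0.5 + 1.8·0.5 + 0.6·2 + 2.4·2.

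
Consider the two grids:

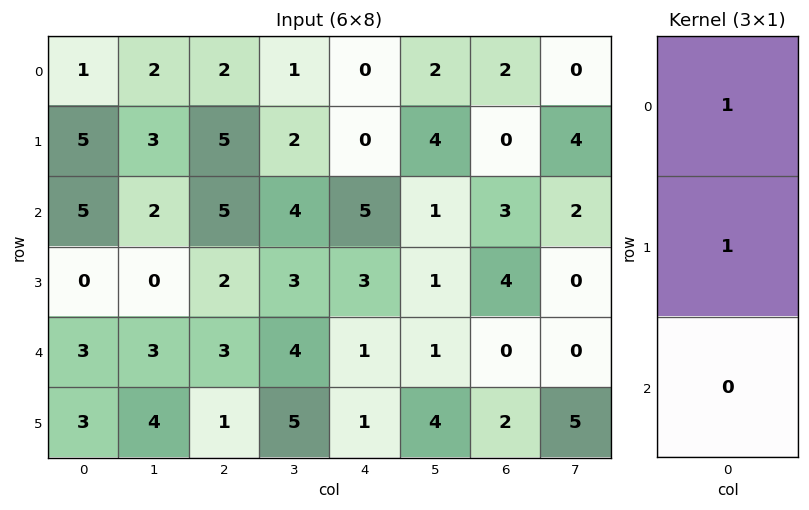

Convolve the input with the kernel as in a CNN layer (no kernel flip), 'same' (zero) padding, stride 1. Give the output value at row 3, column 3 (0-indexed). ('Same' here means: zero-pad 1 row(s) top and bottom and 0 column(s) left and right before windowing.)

7

The receptive field on the zero-padded input at this output position is [4 / 3 / 4]. Elementwise product with the kernel and sum: 4·1 + 3·1.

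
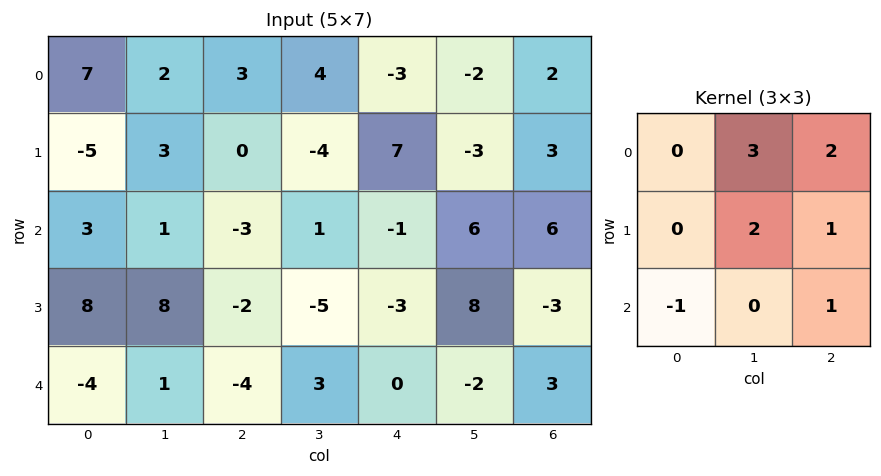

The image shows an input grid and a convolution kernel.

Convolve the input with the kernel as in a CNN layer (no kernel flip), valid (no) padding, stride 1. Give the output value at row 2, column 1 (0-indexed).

-14

The receptive field on the input at this output position is [1 -3 1 / 8 -2 -5 / 1 -4 3]. Elementwise product with the kernel and sum: -3·3 + 1·2 + -2·2 + -5·1 + 1·-1 + 3·1.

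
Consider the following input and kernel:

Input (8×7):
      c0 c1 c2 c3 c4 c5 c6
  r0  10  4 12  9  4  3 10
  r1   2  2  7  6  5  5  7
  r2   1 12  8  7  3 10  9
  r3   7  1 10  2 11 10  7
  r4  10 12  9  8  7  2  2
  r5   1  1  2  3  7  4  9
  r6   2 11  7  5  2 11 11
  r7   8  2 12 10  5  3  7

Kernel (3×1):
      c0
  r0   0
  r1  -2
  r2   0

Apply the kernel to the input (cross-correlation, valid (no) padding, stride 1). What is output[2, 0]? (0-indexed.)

-14

The receptive field on the input at this output position is [1 / 7 / 10]. Elementwise product with the kernel and sum: 7·-2.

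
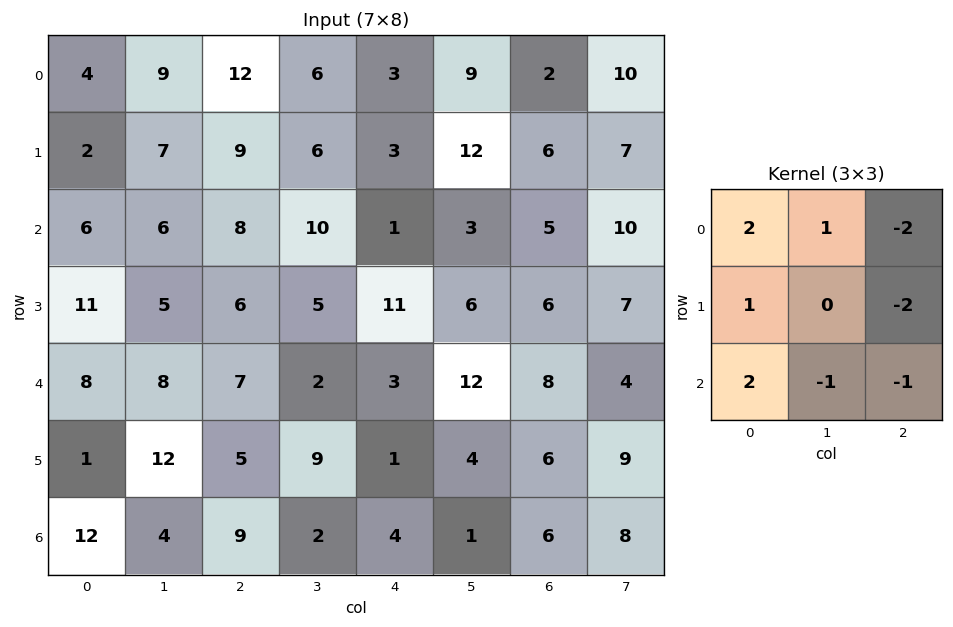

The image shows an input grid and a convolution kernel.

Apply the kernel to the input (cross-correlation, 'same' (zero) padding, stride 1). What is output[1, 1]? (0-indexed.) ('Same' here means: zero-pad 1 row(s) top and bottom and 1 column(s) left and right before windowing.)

-25

The receptive field on the zero-padded input at this output position is [4 9 12 / 2 7 9 / 6 6 8]. Elementwise product with the kernel and sum: 4·2 + 9·1 + 12·-2 + 2·1 + 9·-2 + 6·2 + 6·-1 + 8·-1.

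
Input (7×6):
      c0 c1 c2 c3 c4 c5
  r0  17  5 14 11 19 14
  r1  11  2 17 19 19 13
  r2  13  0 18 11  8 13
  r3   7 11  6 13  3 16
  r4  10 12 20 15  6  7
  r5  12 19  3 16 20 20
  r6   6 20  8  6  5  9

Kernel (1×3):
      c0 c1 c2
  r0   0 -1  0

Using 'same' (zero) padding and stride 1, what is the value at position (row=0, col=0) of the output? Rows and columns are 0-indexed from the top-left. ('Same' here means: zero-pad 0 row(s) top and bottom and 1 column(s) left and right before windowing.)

-17

The receptive field on the zero-padded input at this output position is [0 17 5]. Elementwise product with the kernel and sum: 17·-1.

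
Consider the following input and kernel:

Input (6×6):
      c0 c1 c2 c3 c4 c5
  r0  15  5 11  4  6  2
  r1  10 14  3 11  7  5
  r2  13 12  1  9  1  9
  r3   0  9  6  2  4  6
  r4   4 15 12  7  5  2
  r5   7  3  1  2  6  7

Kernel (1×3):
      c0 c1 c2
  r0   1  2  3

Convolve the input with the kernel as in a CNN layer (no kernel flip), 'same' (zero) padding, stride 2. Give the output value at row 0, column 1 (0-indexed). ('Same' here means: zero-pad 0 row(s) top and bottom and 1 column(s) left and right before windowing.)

39

The receptive field on the zero-padded input at this output position is [5 11 4]. Elementwise product with the kernel and sum: 5·1 + 11·2 + 4·3.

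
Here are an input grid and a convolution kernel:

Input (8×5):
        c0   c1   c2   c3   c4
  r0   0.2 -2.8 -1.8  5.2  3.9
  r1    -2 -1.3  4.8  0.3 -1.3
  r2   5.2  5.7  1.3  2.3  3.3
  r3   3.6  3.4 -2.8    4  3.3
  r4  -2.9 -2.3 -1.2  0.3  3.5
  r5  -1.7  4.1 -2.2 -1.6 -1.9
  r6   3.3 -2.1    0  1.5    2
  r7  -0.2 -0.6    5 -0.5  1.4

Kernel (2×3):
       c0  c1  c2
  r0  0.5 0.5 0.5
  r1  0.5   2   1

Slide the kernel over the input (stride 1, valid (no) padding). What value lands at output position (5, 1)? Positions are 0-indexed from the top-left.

The receptive field on the input at this output position is [4.1 -2.2 -1.6 / -2.1 0 1.5]. Elementwise product with the kernel and sum: 4.1·0.5 + -2.2·0.5 + -1.6·0.5 + -2.1·0.5 + 0·2 + 1.5·1.

0.6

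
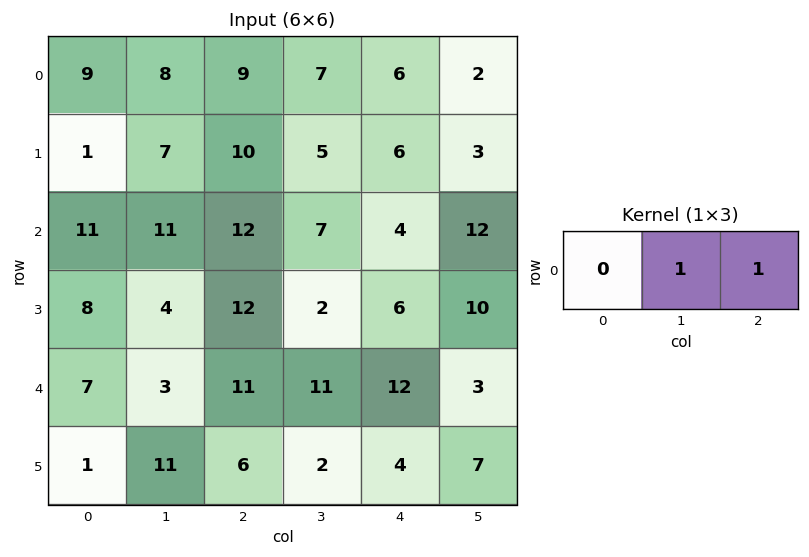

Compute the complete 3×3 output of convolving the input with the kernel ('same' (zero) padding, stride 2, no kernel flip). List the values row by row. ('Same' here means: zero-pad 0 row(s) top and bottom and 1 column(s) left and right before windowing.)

Output[0,0]: The receptive field on the zero-padded input at this output position is [0 9 8]. Elementwise product with the kernel and sum: 9·1 + 8·1.
Output[0,1]: The receptive field on the zero-padded input at this output position is [8 9 7]. Elementwise product with the kernel and sum: 9·1 + 7·1.

17 16 8
22 19 16
10 22 15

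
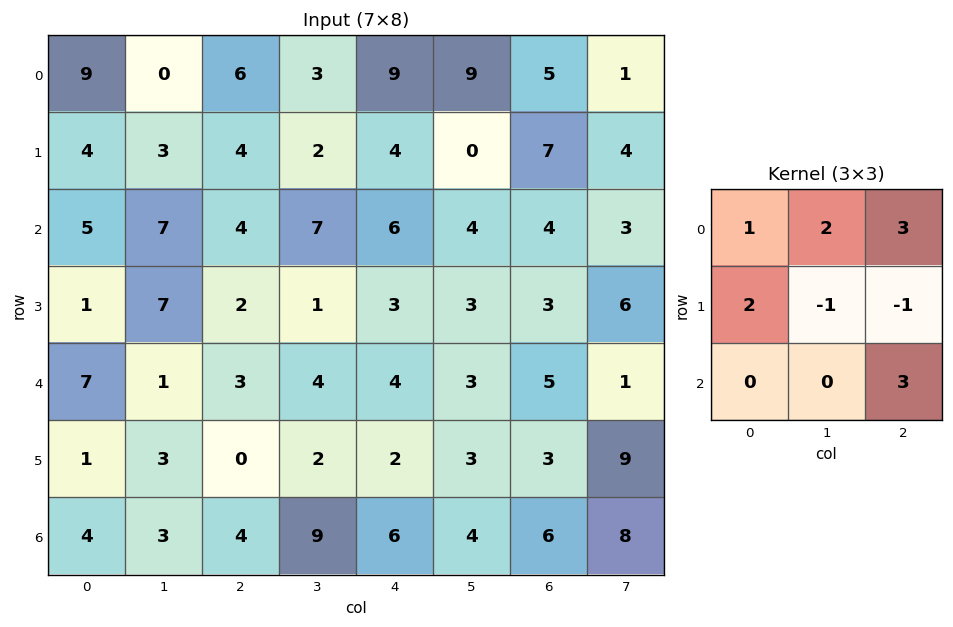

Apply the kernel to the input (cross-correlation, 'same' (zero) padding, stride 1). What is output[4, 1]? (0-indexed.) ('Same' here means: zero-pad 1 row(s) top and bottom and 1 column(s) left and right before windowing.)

The receptive field on the zero-padded input at this output position is [1 7 2 / 7 1 3 / 1 3 0]. Elementwise product with the kernel and sum: 1·1 + 7·2 + 2·3 + 7·2 + 1·-1 + 3·-1 + 0·3.

31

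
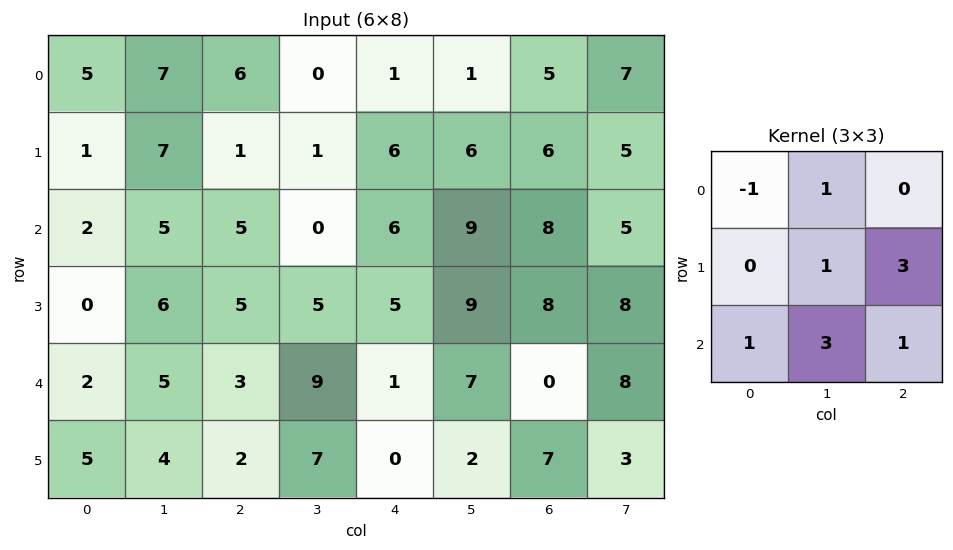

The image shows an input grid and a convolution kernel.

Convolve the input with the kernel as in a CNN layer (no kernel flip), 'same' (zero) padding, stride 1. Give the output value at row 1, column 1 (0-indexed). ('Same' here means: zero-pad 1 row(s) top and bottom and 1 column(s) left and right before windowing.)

The receptive field on the zero-padded input at this output position is [5 7 6 / 1 7 1 / 2 5 5]. Elementwise product with the kernel and sum: 5·-1 + 7·1 + 7·1 + 1·3 + 2·1 + 5·3 + 5·1.

34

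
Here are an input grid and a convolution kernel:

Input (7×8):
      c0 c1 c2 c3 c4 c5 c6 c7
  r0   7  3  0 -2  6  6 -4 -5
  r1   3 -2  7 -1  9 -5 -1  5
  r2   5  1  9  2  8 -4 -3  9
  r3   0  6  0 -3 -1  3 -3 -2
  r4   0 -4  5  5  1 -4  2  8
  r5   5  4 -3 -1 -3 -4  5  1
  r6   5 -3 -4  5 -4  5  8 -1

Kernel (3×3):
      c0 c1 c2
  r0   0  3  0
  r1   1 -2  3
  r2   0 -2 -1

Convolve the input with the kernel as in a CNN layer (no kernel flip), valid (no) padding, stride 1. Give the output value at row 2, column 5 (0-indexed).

The receptive field on the input at this output position is [-4 -3 9 / 3 -3 -2 / -4 2 8]. Elementwise product with the kernel and sum: -3·3 + 3·1 + -3·-2 + -2·3 + 2·-2 + 8·-1.

-18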